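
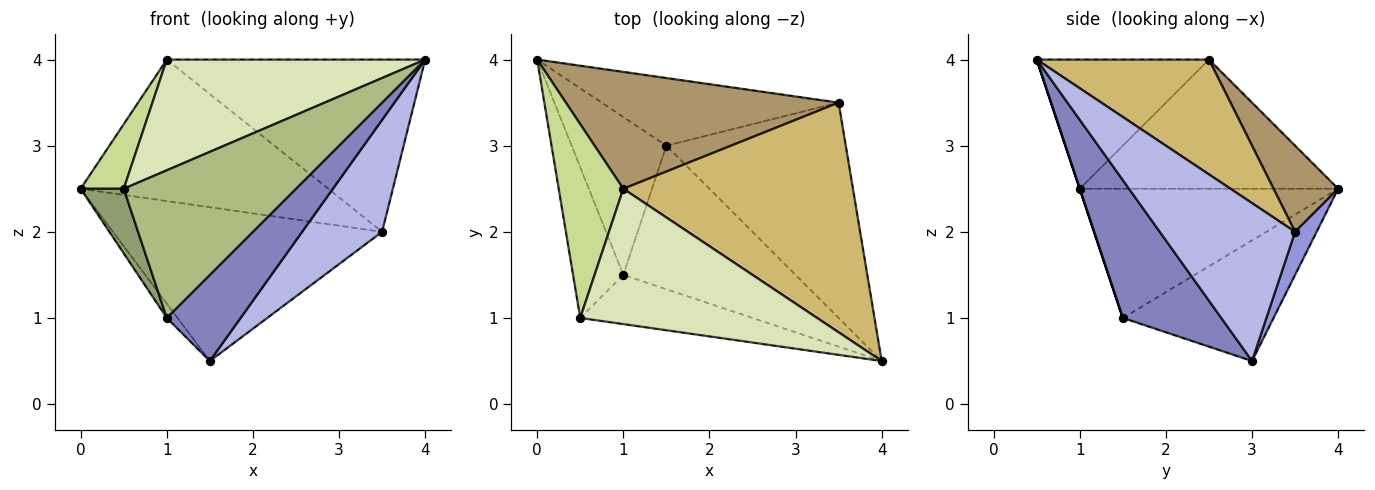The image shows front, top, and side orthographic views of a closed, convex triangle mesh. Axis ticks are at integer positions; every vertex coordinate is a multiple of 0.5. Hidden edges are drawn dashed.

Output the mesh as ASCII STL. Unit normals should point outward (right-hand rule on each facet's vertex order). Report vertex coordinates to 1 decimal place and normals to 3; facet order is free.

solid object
 facet normal -0.785 0.056 -0.617
  outer loop
   vertex 1.0 1.5 1.0
   vertex 0.0 4.0 2.5
   vertex 1.5 3.0 0.5
  endloop
 endfacet
 facet normal 0.566 -0.424 -0.707
  outer loop
   vertex 1.0 1.5 1.0
   vertex 1.5 3.0 0.5
   vertex 4.0 0.5 4.0
  endloop
 endfacet
 facet normal 0.073 0.913 -0.402
  outer loop
   vertex 3.5 3.5 2.0
   vertex 1.5 3.0 0.5
   vertex 0.0 4.0 2.5
  endloop
 endfacet
 facet normal 0.615 -0.364 -0.699
  outer loop
   vertex 3.5 3.5 2.0
   vertex 4.0 0.5 4.0
   vertex 1.5 3.0 0.5
  endloop
 endfacet
 facet normal -0.921 -0.153 -0.358
  outer loop
   vertex 0.5 1.0 2.5
   vertex 0.0 4.0 2.5
   vertex 1.0 1.5 1.0
  endloop
 endfacet
 facet normal 0.000 -0.949 -0.316
  outer loop
   vertex 0.5 1.0 2.5
   vertex 1.0 1.5 1.0
   vertex 4.0 0.5 4.0
  endloop
 endfacet
 facet normal -0.885 -0.147 0.442
  outer loop
   vertex 1.0 2.5 4.0
   vertex 0.0 4.0 2.5
   vertex 0.5 1.0 2.5
  endloop
 endfacet
 facet normal -0.389 -0.583 0.713
  outer loop
   vertex 1.0 2.5 4.0
   vertex 0.5 1.0 2.5
   vertex 4.0 0.5 4.0
  endloop
 endfacet
 facet normal 0.197 0.756 0.624
  outer loop
   vertex 1.0 2.5 4.0
   vertex 3.5 3.5 2.0
   vertex 0.0 4.0 2.5
  endloop
 endfacet
 facet normal 0.371 0.557 0.743
  outer loop
   vertex 1.0 2.5 4.0
   vertex 4.0 0.5 4.0
   vertex 3.5 3.5 2.0
  endloop
 endfacet
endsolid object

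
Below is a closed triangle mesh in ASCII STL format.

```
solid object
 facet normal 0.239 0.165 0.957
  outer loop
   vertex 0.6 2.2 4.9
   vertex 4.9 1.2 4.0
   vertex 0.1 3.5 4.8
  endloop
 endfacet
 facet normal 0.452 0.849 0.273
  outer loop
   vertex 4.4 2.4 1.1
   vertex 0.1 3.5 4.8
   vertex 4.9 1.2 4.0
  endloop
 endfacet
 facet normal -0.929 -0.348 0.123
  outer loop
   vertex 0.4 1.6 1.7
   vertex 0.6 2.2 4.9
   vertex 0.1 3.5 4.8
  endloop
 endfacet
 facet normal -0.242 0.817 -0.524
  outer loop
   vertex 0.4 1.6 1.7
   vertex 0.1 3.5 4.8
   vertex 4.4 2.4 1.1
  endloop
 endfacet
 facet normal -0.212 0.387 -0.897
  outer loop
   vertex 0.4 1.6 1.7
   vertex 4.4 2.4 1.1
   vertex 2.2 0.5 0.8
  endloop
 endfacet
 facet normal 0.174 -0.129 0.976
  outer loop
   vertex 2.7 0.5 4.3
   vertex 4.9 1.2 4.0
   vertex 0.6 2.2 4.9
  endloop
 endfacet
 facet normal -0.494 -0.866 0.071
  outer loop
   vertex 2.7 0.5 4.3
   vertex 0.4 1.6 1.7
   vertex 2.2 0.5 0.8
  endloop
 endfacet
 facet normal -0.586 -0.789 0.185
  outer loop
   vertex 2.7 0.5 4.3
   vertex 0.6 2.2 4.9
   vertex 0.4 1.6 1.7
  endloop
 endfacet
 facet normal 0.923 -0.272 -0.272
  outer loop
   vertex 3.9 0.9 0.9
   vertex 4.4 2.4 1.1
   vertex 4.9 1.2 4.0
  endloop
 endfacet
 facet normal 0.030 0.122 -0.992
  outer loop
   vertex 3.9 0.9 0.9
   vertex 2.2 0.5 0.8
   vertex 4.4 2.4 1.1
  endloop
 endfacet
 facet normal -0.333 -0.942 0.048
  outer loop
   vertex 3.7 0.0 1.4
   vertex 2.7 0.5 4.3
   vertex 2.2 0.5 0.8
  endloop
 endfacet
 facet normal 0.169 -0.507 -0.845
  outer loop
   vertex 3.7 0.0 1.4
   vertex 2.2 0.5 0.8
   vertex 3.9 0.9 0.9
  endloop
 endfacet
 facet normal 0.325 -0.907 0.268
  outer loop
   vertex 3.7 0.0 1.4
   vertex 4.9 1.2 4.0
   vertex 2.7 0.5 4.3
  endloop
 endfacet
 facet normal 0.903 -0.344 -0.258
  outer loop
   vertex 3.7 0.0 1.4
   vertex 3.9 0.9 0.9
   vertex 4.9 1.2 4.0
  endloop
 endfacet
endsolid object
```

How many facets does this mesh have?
14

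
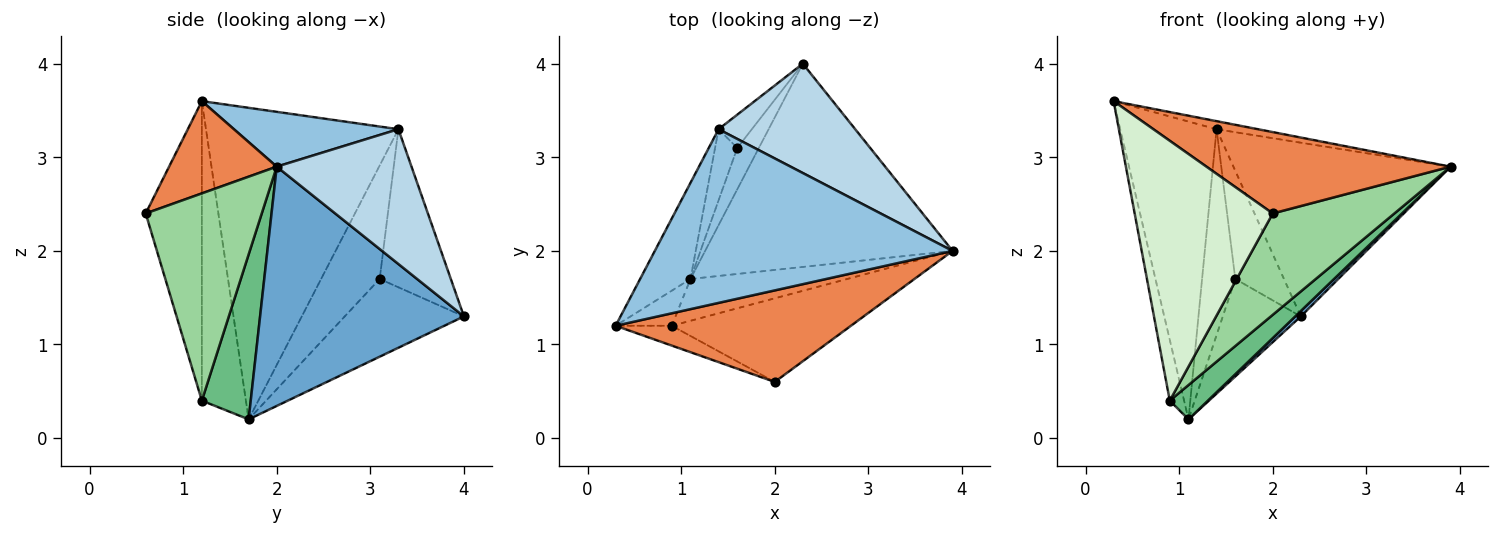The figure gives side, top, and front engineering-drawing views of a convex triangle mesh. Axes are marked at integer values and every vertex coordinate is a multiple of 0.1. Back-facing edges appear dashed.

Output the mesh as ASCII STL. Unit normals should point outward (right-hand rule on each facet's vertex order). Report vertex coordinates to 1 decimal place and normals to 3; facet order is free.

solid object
 facet normal 0.695 -0.019 -0.719
  outer loop
   vertex 1.1 1.7 0.2
   vertex 2.3 4.0 1.3
   vertex 3.9 2.0 2.9
  endloop
 endfacet
 facet normal 0.181 0.046 0.982
  outer loop
   vertex 1.4 3.3 3.3
   vertex 0.3 1.2 3.6
   vertex 3.9 2.0 2.9
  endloop
 endfacet
 facet normal 0.465 0.749 0.472
  outer loop
   vertex 1.4 3.3 3.3
   vertex 3.9 2.0 2.9
   vertex 2.3 4.0 1.3
  endloop
 endfacet
 facet normal -0.885 0.443 -0.143
  outer loop
   vertex 1.4 3.3 3.3
   vertex 1.1 1.7 0.2
   vertex 0.3 1.2 3.6
  endloop
 endfacet
 facet normal 0.281 -0.638 0.717
  outer loop
   vertex 2.0 0.6 2.4
   vertex 3.9 2.0 2.9
   vertex 0.3 1.2 3.6
  endloop
 endfacet
 facet normal -0.815 0.533 -0.226
  outer loop
   vertex 1.6 3.1 1.7
   vertex 2.3 4.0 1.3
   vertex 1.1 1.7 0.2
  endloop
 endfacet
 facet normal -0.813 0.556 -0.171
  outer loop
   vertex 1.6 3.1 1.7
   vertex 1.4 3.3 3.3
   vertex 2.3 4.0 1.3
  endloop
 endfacet
 facet normal -0.858 0.486 -0.168
  outer loop
   vertex 1.6 3.1 1.7
   vertex 1.1 1.7 0.2
   vertex 1.4 3.3 3.3
  endloop
 endfacet
 facet normal 0.631 -0.492 -0.600
  outer loop
   vertex 0.9 1.2 0.4
   vertex 1.1 1.7 0.2
   vertex 3.9 2.0 2.9
  endloop
 endfacet
 facet normal 0.593 -0.621 -0.512
  outer loop
   vertex 0.9 1.2 0.4
   vertex 3.9 2.0 2.9
   vertex 2.0 0.6 2.4
  endloop
 endfacet
 facet normal -0.936 0.304 -0.176
  outer loop
   vertex 0.9 1.2 0.4
   vertex 0.3 1.2 3.6
   vertex 1.1 1.7 0.2
  endloop
 endfacet
 facet normal -0.376 -0.924 -0.070
  outer loop
   vertex 0.9 1.2 0.4
   vertex 2.0 0.6 2.4
   vertex 0.3 1.2 3.6
  endloop
 endfacet
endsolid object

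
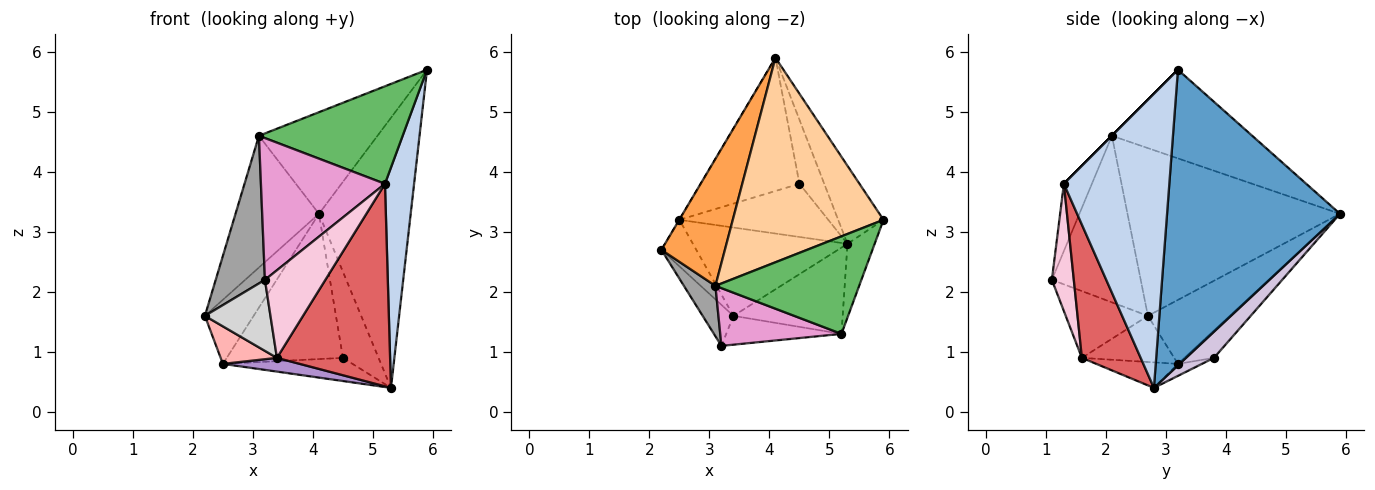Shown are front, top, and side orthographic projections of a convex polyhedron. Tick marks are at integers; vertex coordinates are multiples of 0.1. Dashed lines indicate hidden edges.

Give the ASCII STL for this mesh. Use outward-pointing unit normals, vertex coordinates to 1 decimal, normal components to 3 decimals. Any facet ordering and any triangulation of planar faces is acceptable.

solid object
 facet normal 0.875 0.464 -0.134
  outer loop
   vertex 5.3 2.8 0.4
   vertex 4.1 5.9 3.3
   vertex 5.9 3.2 5.7
  endloop
 endfacet
 facet normal 0.960 -0.265 -0.089
  outer loop
   vertex 5.2 1.3 3.8
   vertex 5.3 2.8 0.4
   vertex 5.9 3.2 5.7
  endloop
 endfacet
 facet normal -0.878 0.345 0.332
  outer loop
   vertex 3.1 2.1 4.6
   vertex 4.1 5.9 3.3
   vertex 2.2 2.7 1.6
  endloop
 endfacet
 facet normal -0.466 0.394 0.792
  outer loop
   vertex 3.1 2.1 4.6
   vertex 5.9 3.2 5.7
   vertex 4.1 5.9 3.3
  endloop
 endfacet
 facet normal 0.000 -0.707 0.707
  outer loop
   vertex 3.1 2.1 4.6
   vertex 5.2 1.3 3.8
   vertex 5.9 3.2 5.7
  endloop
 endfacet
 facet normal -0.859 0.512 -0.003
  outer loop
   vertex 2.5 3.2 0.8
   vertex 2.2 2.7 1.6
   vertex 4.1 5.9 3.3
  endloop
 endfacet
 facet normal 0.431 -0.830 -0.354
  outer loop
   vertex 3.4 1.6 0.9
   vertex 5.3 2.8 0.4
   vertex 5.2 1.3 3.8
  endloop
 endfacet
 facet normal -0.717 -0.437 -0.542
  outer loop
   vertex 3.4 1.6 0.9
   vertex 2.2 2.7 1.6
   vertex 2.5 3.2 0.8
  endloop
 endfacet
 facet normal -0.161 -0.151 -0.975
  outer loop
   vertex 3.4 1.6 0.9
   vertex 2.5 3.2 0.8
   vertex 5.3 2.8 0.4
  endloop
 endfacet
 facet normal 0.533 0.679 -0.505
  outer loop
   vertex 4.5 3.8 0.9
   vertex 4.1 5.9 3.3
   vertex 5.3 2.8 0.4
  endloop
 endfacet
 facet normal -0.184 0.724 -0.664
  outer loop
   vertex 4.5 3.8 0.9
   vertex 2.5 3.2 0.8
   vertex 4.1 5.9 3.3
  endloop
 endfacet
 facet normal -0.074 0.398 -0.914
  outer loop
   vertex 4.5 3.8 0.9
   vertex 5.3 2.8 0.4
   vertex 2.5 3.2 0.8
  endloop
 endfacet
 facet normal -0.205 -0.907 0.369
  outer loop
   vertex 3.2 1.1 2.2
   vertex 5.2 1.3 3.8
   vertex 3.1 2.1 4.6
  endloop
 endfacet
 facet normal 0.326 -0.898 -0.295
  outer loop
   vertex 3.2 1.1 2.2
   vertex 3.4 1.6 0.9
   vertex 5.2 1.3 3.8
  endloop
 endfacet
 facet normal -0.863 -0.478 0.163
  outer loop
   vertex 3.2 1.1 2.2
   vertex 3.1 2.1 4.6
   vertex 2.2 2.7 1.6
  endloop
 endfacet
 facet normal -0.735 -0.587 -0.339
  outer loop
   vertex 3.2 1.1 2.2
   vertex 2.2 2.7 1.6
   vertex 3.4 1.6 0.9
  endloop
 endfacet
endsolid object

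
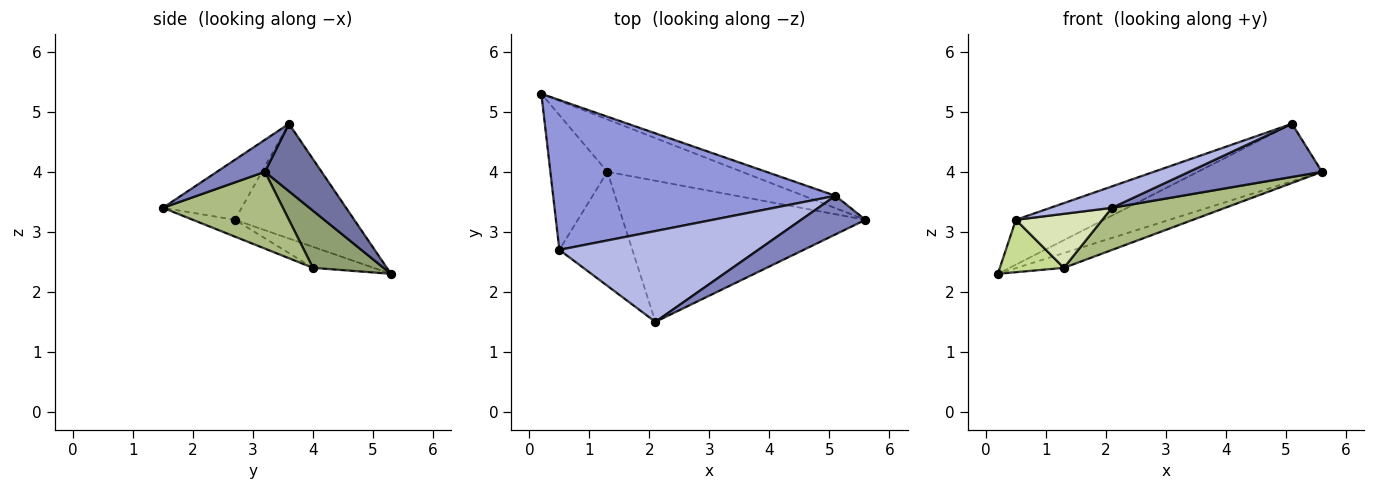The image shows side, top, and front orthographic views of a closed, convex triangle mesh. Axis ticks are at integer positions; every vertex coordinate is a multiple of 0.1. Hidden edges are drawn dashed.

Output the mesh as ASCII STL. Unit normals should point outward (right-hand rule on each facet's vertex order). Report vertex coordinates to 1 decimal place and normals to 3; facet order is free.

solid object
 facet normal 0.408 0.893 -0.192
  outer loop
   vertex 5.1 3.6 4.8
   vertex 5.6 3.2 4.0
   vertex 0.2 5.3 2.3
  endloop
 endfacet
 facet normal 0.281 -0.777 0.564
  outer loop
   vertex 5.1 3.6 4.8
   vertex 2.1 1.5 3.4
   vertex 5.6 3.2 4.0
  endloop
 endfacet
 facet normal -0.363 0.267 0.893
  outer loop
   vertex 0.5 2.7 3.2
   vertex 5.1 3.6 4.8
   vertex 0.2 5.3 2.3
  endloop
 endfacet
 facet normal -0.282 -0.220 0.934
  outer loop
   vertex 0.5 2.7 3.2
   vertex 2.1 1.5 3.4
   vertex 5.1 3.6 4.8
  endloop
 endfacet
 facet normal 0.378 0.252 -0.891
  outer loop
   vertex 1.3 4.0 2.4
   vertex 0.2 5.3 2.3
   vertex 5.6 3.2 4.0
  endloop
 endfacet
 facet normal 0.290 -0.274 -0.917
  outer loop
   vertex 1.3 4.0 2.4
   vertex 5.6 3.2 4.0
   vertex 2.1 1.5 3.4
  endloop
 endfacet
 facet normal -0.325 -0.343 -0.882
  outer loop
   vertex 1.3 4.0 2.4
   vertex 0.5 2.7 3.2
   vertex 0.2 5.3 2.3
  endloop
 endfacet
 facet normal -0.204 -0.419 -0.885
  outer loop
   vertex 1.3 4.0 2.4
   vertex 2.1 1.5 3.4
   vertex 0.5 2.7 3.2
  endloop
 endfacet
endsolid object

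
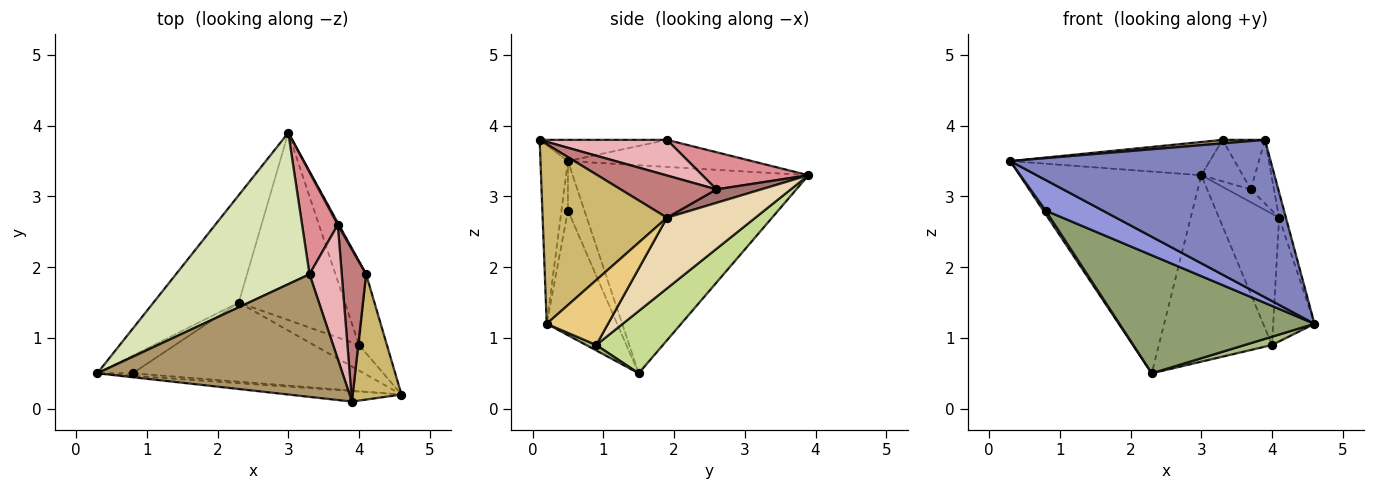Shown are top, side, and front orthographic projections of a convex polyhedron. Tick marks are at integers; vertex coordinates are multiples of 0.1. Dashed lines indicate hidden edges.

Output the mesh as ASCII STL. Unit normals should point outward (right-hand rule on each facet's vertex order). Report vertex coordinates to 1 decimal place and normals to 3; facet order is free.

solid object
 facet normal -0.754 0.580 -0.309
  outer loop
   vertex 2.3 1.5 0.5
   vertex 0.3 0.5 3.5
   vertex 3.0 3.9 3.3
  endloop
 endfacet
 facet normal -0.105 -0.992 -0.066
  outer loop
   vertex 3.9 0.1 3.8
   vertex 0.3 0.5 3.5
   vertex 4.6 0.2 1.2
  endloop
 endfacet
 facet normal -0.112 -0.991 -0.080
  outer loop
   vertex 0.8 0.5 2.8
   vertex 4.6 0.2 1.2
   vertex 0.3 0.5 3.5
  endloop
 endfacet
 facet normal -0.808 -0.115 -0.577
  outer loop
   vertex 0.8 0.5 2.8
   vertex 0.3 0.5 3.5
   vertex 2.3 1.5 0.5
  endloop
 endfacet
 facet normal -0.287 -0.796 -0.533
  outer loop
   vertex 0.8 0.5 2.8
   vertex 2.3 1.5 0.5
   vertex 4.6 0.2 1.2
  endloop
 endfacet
 facet normal 0.114 -0.307 -0.945
  outer loop
   vertex 4.0 0.9 0.9
   vertex 4.6 0.2 1.2
   vertex 2.3 1.5 0.5
  endloop
 endfacet
 facet normal 0.384 0.651 -0.654
  outer loop
   vertex 4.0 0.9 0.9
   vertex 2.3 1.5 0.5
   vertex 3.0 3.9 3.3
  endloop
 endfacet
 facet normal -0.194 0.210 0.958
  outer loop
   vertex 3.3 1.9 3.8
   vertex 3.0 3.9 3.3
   vertex 0.3 0.5 3.5
  endloop
 endfacet
 facet normal -0.086 -0.029 0.996
  outer loop
   vertex 3.3 1.9 3.8
   vertex 0.3 0.5 3.5
   vertex 3.9 0.1 3.8
  endloop
 endfacet
 facet normal 0.964 0.053 0.262
  outer loop
   vertex 4.1 1.9 2.7
   vertex 3.9 0.1 3.8
   vertex 4.6 0.2 1.2
  endloop
 endfacet
 facet normal 0.781 0.526 -0.336
  outer loop
   vertex 4.1 1.9 2.7
   vertex 4.6 0.2 1.2
   vertex 4.0 0.9 0.9
  endloop
 endfacet
 facet normal 0.778 0.529 -0.337
  outer loop
   vertex 4.1 1.9 2.7
   vertex 4.0 0.9 0.9
   vertex 3.0 3.9 3.3
  endloop
 endfacet
 facet normal 0.883 0.465 0.070
  outer loop
   vertex 3.7 2.6 3.1
   vertex 4.1 1.9 2.7
   vertex 3.0 3.9 3.3
  endloop
 endfacet
 facet normal 0.848 0.205 0.489
  outer loop
   vertex 3.7 2.6 3.1
   vertex 3.9 0.1 3.8
   vertex 4.1 1.9 2.7
  endloop
 endfacet
 facet normal 0.694 0.271 0.667
  outer loop
   vertex 3.7 2.6 3.1
   vertex 3.0 3.9 3.3
   vertex 3.3 1.9 3.8
  endloop
 endfacet
 facet normal 0.720 0.240 0.651
  outer loop
   vertex 3.7 2.6 3.1
   vertex 3.3 1.9 3.8
   vertex 3.9 0.1 3.8
  endloop
 endfacet
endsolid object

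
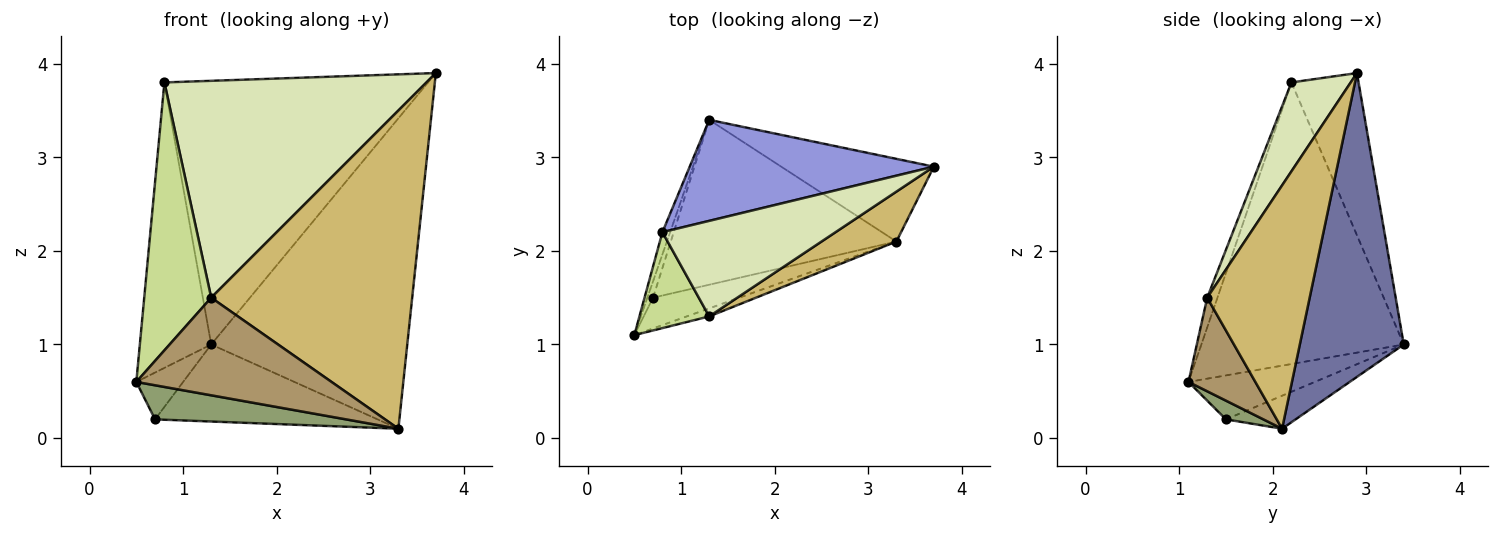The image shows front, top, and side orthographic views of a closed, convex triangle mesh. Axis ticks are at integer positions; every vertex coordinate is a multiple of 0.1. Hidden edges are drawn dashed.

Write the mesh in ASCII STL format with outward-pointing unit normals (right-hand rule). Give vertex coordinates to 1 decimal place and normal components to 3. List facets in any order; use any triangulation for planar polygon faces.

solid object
 facet normal 0.456 0.860 -0.229
  outer loop
   vertex 3.3 2.1 0.1
   vertex 1.3 3.4 1.0
   vertex 3.7 2.9 3.9
  endloop
 endfacet
 facet normal -0.943 0.332 -0.026
  outer loop
   vertex 0.8 2.2 3.8
   vertex 1.3 3.4 1.0
   vertex 0.5 1.1 0.6
  endloop
 endfacet
 facet normal -0.231 0.908 0.348
  outer loop
   vertex 0.8 2.2 3.8
   vertex 3.7 2.9 3.9
   vertex 1.3 3.4 1.0
  endloop
 endfacet
 facet normal -0.931 0.345 -0.121
  outer loop
   vertex 0.7 1.5 0.2
   vertex 0.5 1.1 0.6
   vertex 1.3 3.4 1.0
  endloop
 endfacet
 facet normal 0.144 -0.735 -0.663
  outer loop
   vertex 0.7 1.5 0.2
   vertex 3.3 2.1 0.1
   vertex 0.5 1.1 0.6
  endloop
 endfacet
 facet normal -0.131 0.420 -0.898
  outer loop
   vertex 0.7 1.5 0.2
   vertex 1.3 3.4 1.0
   vertex 3.3 2.1 0.1
  endloop
 endfacet
 facet normal -0.142 -0.932 0.334
  outer loop
   vertex 1.3 1.3 1.5
   vertex 0.8 2.2 3.8
   vertex 0.5 1.1 0.6
  endloop
 endfacet
 facet normal 0.203 -0.896 0.395
  outer loop
   vertex 1.3 1.3 1.5
   vertex 3.7 2.9 3.9
   vertex 0.8 2.2 3.8
  endloop
 endfacet
 facet normal 0.323 -0.943 -0.078
  outer loop
   vertex 1.3 1.3 1.5
   vertex 0.5 1.1 0.6
   vertex 3.3 2.1 0.1
  endloop
 endfacet
 facet normal 0.450 -0.882 0.138
  outer loop
   vertex 1.3 1.3 1.5
   vertex 3.3 2.1 0.1
   vertex 3.7 2.9 3.9
  endloop
 endfacet
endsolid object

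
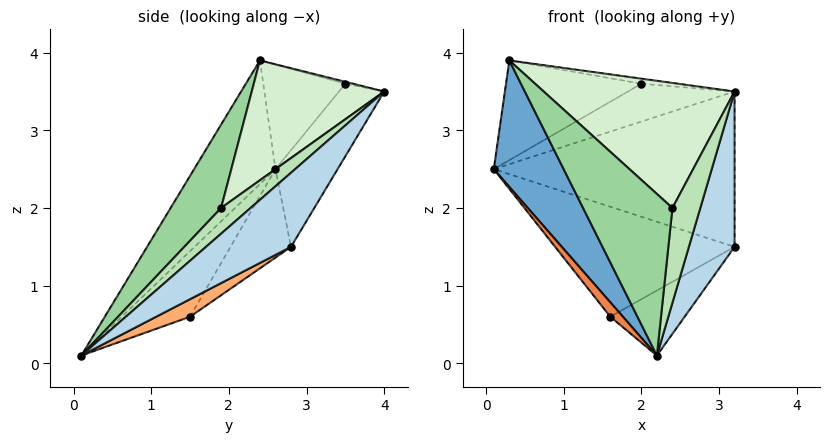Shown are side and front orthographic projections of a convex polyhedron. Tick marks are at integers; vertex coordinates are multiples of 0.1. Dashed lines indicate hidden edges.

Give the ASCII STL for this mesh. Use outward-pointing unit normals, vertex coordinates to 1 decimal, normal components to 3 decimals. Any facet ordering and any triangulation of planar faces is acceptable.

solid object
 facet normal -0.758 -0.652 0.015
  outer loop
   vertex 0.3 2.4 3.9
   vertex 0.1 2.6 2.5
   vertex 2.2 0.1 0.1
  endloop
 endfacet
 facet normal -0.216 0.837 -0.502
  outer loop
   vertex 3.2 4.0 3.5
   vertex 3.2 2.8 1.5
   vertex 0.1 2.6 2.5
  endloop
 endfacet
 facet normal 0.847 -0.456 0.273
  outer loop
   vertex 3.2 4.0 3.5
   vertex 2.2 0.1 0.1
   vertex 3.2 2.8 1.5
  endloop
 endfacet
 facet normal -0.249 0.740 -0.625
  outer loop
   vertex 1.6 1.5 0.6
   vertex 0.1 2.6 2.5
   vertex 3.2 2.8 1.5
  endloop
 endfacet
 facet normal -0.817 -0.151 -0.557
  outer loop
   vertex 1.6 1.5 0.6
   vertex 2.2 0.1 0.1
   vertex 0.1 2.6 2.5
  endloop
 endfacet
 facet normal 0.182 0.399 -0.899
  outer loop
   vertex 1.6 1.5 0.6
   vertex 3.2 2.8 1.5
   vertex 2.2 0.1 0.1
  endloop
 endfacet
 facet normal -0.509 0.839 0.193
  outer loop
   vertex 2.0 3.5 3.6
   vertex 0.1 2.6 2.5
   vertex 0.3 2.4 3.9
  endloop
 endfacet
 facet normal -0.389 0.918 -0.079
  outer loop
   vertex 2.0 3.5 3.6
   vertex 3.2 4.0 3.5
   vertex 0.1 2.6 2.5
  endloop
 endfacet
 facet normal -0.079 0.374 0.924
  outer loop
   vertex 2.0 3.5 3.6
   vertex 0.3 2.4 3.9
   vertex 3.2 4.0 3.5
  endloop
 endfacet
 facet normal 0.389 -0.689 0.612
  outer loop
   vertex 2.4 1.9 2.0
   vertex 0.3 2.4 3.9
   vertex 2.2 0.1 0.1
  endloop
 endfacet
 facet normal 0.630 -0.596 0.498
  outer loop
   vertex 2.4 1.9 2.0
   vertex 2.2 0.1 0.1
   vertex 3.2 4.0 3.5
  endloop
 endfacet
 facet normal 0.435 -0.627 0.646
  outer loop
   vertex 2.4 1.9 2.0
   vertex 3.2 4.0 3.5
   vertex 0.3 2.4 3.9
  endloop
 endfacet
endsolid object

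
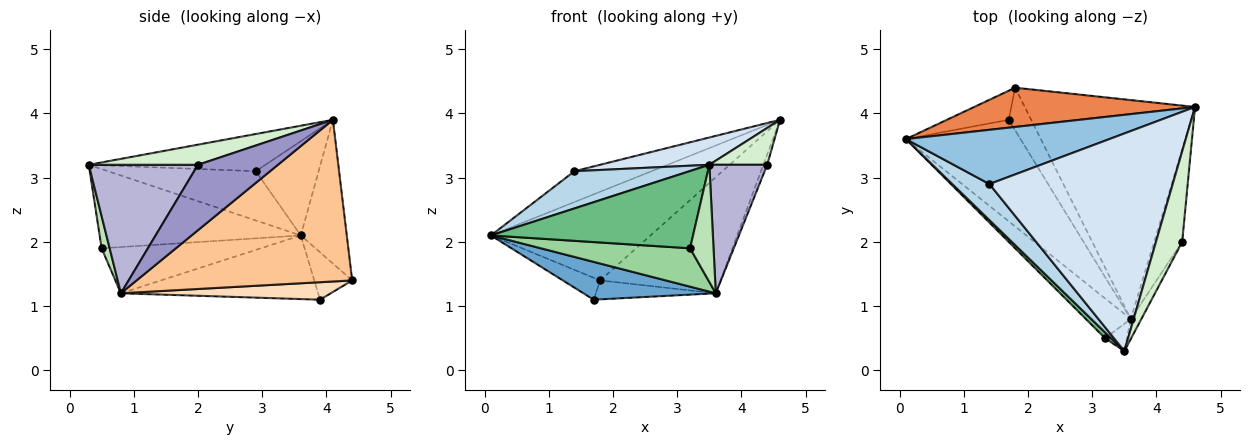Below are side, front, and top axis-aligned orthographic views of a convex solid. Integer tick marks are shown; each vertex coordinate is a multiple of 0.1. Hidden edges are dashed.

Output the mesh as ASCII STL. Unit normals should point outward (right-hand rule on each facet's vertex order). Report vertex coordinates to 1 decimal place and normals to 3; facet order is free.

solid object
 facet normal -0.462 -0.310 -0.831
  outer loop
   vertex 3.6 0.8 1.2
   vertex 0.1 3.6 2.1
   vertex 1.7 3.9 1.1
  endloop
 endfacet
 facet normal -0.374 0.458 0.806
  outer loop
   vertex 1.4 2.9 3.1
   vertex 4.6 4.1 3.9
   vertex 0.1 3.6 2.1
  endloop
 endfacet
 facet normal -0.678 -0.528 0.512
  outer loop
   vertex 1.4 2.9 3.1
   vertex 0.1 3.6 2.1
   vertex 3.5 0.3 3.2
  endloop
 endfacet
 facet normal -0.197 -0.122 0.973
  outer loop
   vertex 1.4 2.9 3.1
   vertex 3.5 0.3 3.2
   vertex 4.6 4.1 3.9
  endloop
 endfacet
 facet normal -0.255 0.884 0.392
  outer loop
   vertex 1.8 4.4 1.4
   vertex 0.1 3.6 2.1
   vertex 4.6 4.1 3.9
  endloop
 endfacet
 facet normal -0.522 0.513 -0.681
  outer loop
   vertex 1.8 4.4 1.4
   vertex 1.7 3.9 1.1
   vertex 0.1 3.6 2.1
  endloop
 endfacet
 facet normal 0.643 0.359 -0.677
  outer loop
   vertex 1.8 4.4 1.4
   vertex 4.6 4.1 3.9
   vertex 3.6 0.8 1.2
  endloop
 endfacet
 facet normal 0.579 0.331 -0.745
  outer loop
   vertex 1.8 4.4 1.4
   vertex 3.6 0.8 1.2
   vertex 1.7 3.9 1.1
  endloop
 endfacet
 facet normal -0.704 -0.708 0.054
  outer loop
   vertex 3.2 0.5 1.9
   vertex 3.5 0.3 3.2
   vertex 0.1 3.6 2.1
  endloop
 endfacet
 facet normal -0.595 -0.558 -0.579
  outer loop
   vertex 3.2 0.5 1.9
   vertex 0.1 3.6 2.1
   vertex 3.6 0.8 1.2
  endloop
 endfacet
 facet normal 0.316 -0.924 -0.215
  outer loop
   vertex 3.2 0.5 1.9
   vertex 3.6 0.8 1.2
   vertex 3.5 0.3 3.2
  endloop
 endfacet
 facet normal 0.580 -0.307 0.755
  outer loop
   vertex 4.4 2.0 3.2
   vertex 4.6 4.1 3.9
   vertex 3.5 0.3 3.2
  endloop
 endfacet
 facet normal 0.918 0.044 -0.394
  outer loop
   vertex 4.4 2.0 3.2
   vertex 3.6 0.8 1.2
   vertex 4.6 4.1 3.9
  endloop
 endfacet
 facet normal 0.881 -0.467 -0.073
  outer loop
   vertex 4.4 2.0 3.2
   vertex 3.5 0.3 3.2
   vertex 3.6 0.8 1.2
  endloop
 endfacet
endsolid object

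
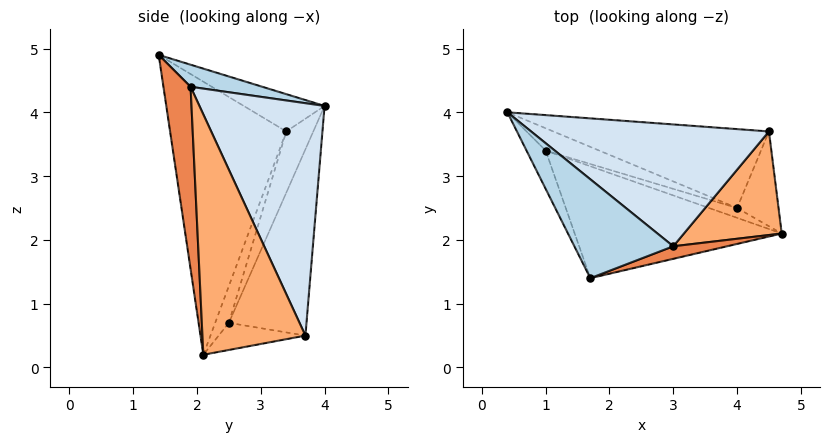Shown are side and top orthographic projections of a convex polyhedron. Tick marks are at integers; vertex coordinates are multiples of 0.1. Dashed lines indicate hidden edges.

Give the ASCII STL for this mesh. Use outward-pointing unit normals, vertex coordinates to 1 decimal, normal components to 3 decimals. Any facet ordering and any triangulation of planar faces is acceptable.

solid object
 facet normal -0.768 -0.505 -0.394
  outer loop
   vertex 1.0 3.4 3.7
   vertex 1.7 1.4 4.9
   vertex 0.4 4.0 4.1
  endloop
 endfacet
 facet normal -0.671 -0.540 -0.509
  outer loop
   vertex 1.0 3.4 3.7
   vertex 4.7 2.1 0.2
   vertex 1.7 1.4 4.9
  endloop
 endfacet
 facet normal 0.202 0.379 0.903
  outer loop
   vertex 3.0 1.9 4.4
   vertex 0.4 4.0 4.1
   vertex 1.7 1.4 4.9
  endloop
 endfacet
 facet normal 0.502 0.695 0.514
  outer loop
   vertex 3.0 1.9 4.4
   vertex 4.5 3.7 0.5
   vertex 0.4 4.0 4.1
  endloop
 endfacet
 facet normal 0.395 -0.911 0.117
  outer loop
   vertex 3.0 1.9 4.4
   vertex 1.7 1.4 4.9
   vertex 4.7 2.1 0.2
  endloop
 endfacet
 facet normal 0.925 0.045 0.377
  outer loop
   vertex 3.0 1.9 4.4
   vertex 4.7 2.1 0.2
   vertex 4.5 3.7 0.5
  endloop
 endfacet
 facet normal -0.718 -0.299 -0.628
  outer loop
   vertex 4.0 2.5 0.7
   vertex 1.0 3.4 3.7
   vertex 0.4 4.0 4.1
  endloop
 endfacet
 facet normal -0.672 -0.537 -0.510
  outer loop
   vertex 4.0 2.5 0.7
   vertex 4.7 2.1 0.2
   vertex 1.0 3.4 3.7
  endloop
 endfacet
 facet normal -0.647 0.145 -0.749
  outer loop
   vertex 4.0 2.5 0.7
   vertex 0.4 4.0 4.1
   vertex 4.5 3.7 0.5
  endloop
 endfacet
 facet normal -0.545 0.088 -0.834
  outer loop
   vertex 4.0 2.5 0.7
   vertex 4.5 3.7 0.5
   vertex 4.7 2.1 0.2
  endloop
 endfacet
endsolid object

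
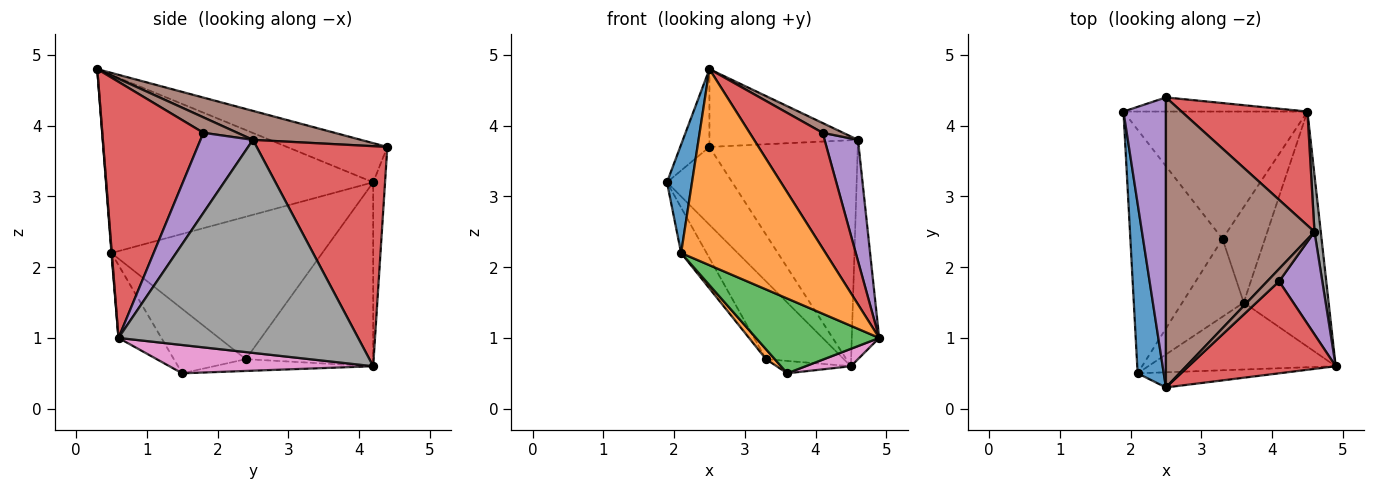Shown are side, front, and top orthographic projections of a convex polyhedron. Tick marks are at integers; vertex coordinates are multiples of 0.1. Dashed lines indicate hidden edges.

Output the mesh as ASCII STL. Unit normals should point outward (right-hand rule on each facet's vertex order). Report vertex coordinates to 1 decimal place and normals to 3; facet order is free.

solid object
 facet normal -0.985 -0.092 0.144
  outer loop
   vertex 2.1 0.5 2.2
   vertex 2.5 0.3 4.8
   vertex 1.9 4.2 3.2
  endloop
 endfacet
 facet normal 0.003 -0.997 -0.077
  outer loop
   vertex 2.1 0.5 2.2
   vertex 4.9 0.6 1.0
   vertex 2.5 0.3 4.8
  endloop
 endfacet
 facet normal -0.251 -0.721 -0.646
  outer loop
   vertex 2.1 0.5 2.2
   vertex 3.6 1.5 0.5
   vertex 4.9 0.6 1.0
  endloop
 endfacet
 facet normal 0.735 -0.531 0.422
  outer loop
   vertex 4.1 1.8 3.9
   vertex 2.5 0.3 4.8
   vertex 4.9 0.6 1.0
  endloop
 endfacet
 facet normal 0.768 -0.489 0.414
  outer loop
   vertex 4.1 1.8 3.9
   vertex 4.9 0.6 1.0
   vertex 4.6 2.5 3.8
  endloop
 endfacet
 facet normal 0.714 -0.432 0.551
  outer loop
   vertex 4.1 1.8 3.9
   vertex 4.6 2.5 3.8
   vertex 2.5 0.3 4.8
  endloop
 endfacet
 facet normal 0.315 -0.070 -0.946
  outer loop
   vertex 4.5 4.2 0.6
   vertex 4.9 0.6 1.0
   vertex 3.6 1.5 0.5
  endloop
 endfacet
 facet normal 0.993 0.114 0.029
  outer loop
   vertex 4.5 4.2 0.6
   vertex 4.6 2.5 3.8
   vertex 4.9 0.6 1.0
  endloop
 endfacet
 facet normal -0.649 0.397 -0.649
  outer loop
   vertex 3.3 2.4 0.7
   vertex 1.9 4.2 3.2
   vertex 4.5 4.2 0.6
  endloop
 endfacet
 facet normal -0.266 0.124 -0.956
  outer loop
   vertex 3.3 2.4 0.7
   vertex 4.5 4.2 0.6
   vertex 3.6 1.5 0.5
  endloop
 endfacet
 facet normal -0.835 0.101 -0.540
  outer loop
   vertex 3.3 2.4 0.7
   vertex 2.1 0.5 2.2
   vertex 1.9 4.2 3.2
  endloop
 endfacet
 facet normal -0.721 -0.088 -0.688
  outer loop
   vertex 3.3 2.4 0.7
   vertex 3.6 1.5 0.5
   vertex 2.1 0.5 2.2
  endloop
 endfacet
 facet normal -0.176 0.968 -0.176
  outer loop
   vertex 2.5 4.4 3.7
   vertex 4.5 4.2 0.6
   vertex 1.9 4.2 3.2
  endloop
 endfacet
 facet normal 0.618 0.702 0.354
  outer loop
   vertex 2.5 4.4 3.7
   vertex 4.6 2.5 3.8
   vertex 4.5 4.2 0.6
  endloop
 endfacet
 facet normal -0.665 0.193 0.721
  outer loop
   vertex 2.5 4.4 3.7
   vertex 1.9 4.2 3.2
   vertex 2.5 0.3 4.8
  endloop
 endfacet
 facet normal 0.185 0.255 0.949
  outer loop
   vertex 2.5 4.4 3.7
   vertex 2.5 0.3 4.8
   vertex 4.6 2.5 3.8
  endloop
 endfacet
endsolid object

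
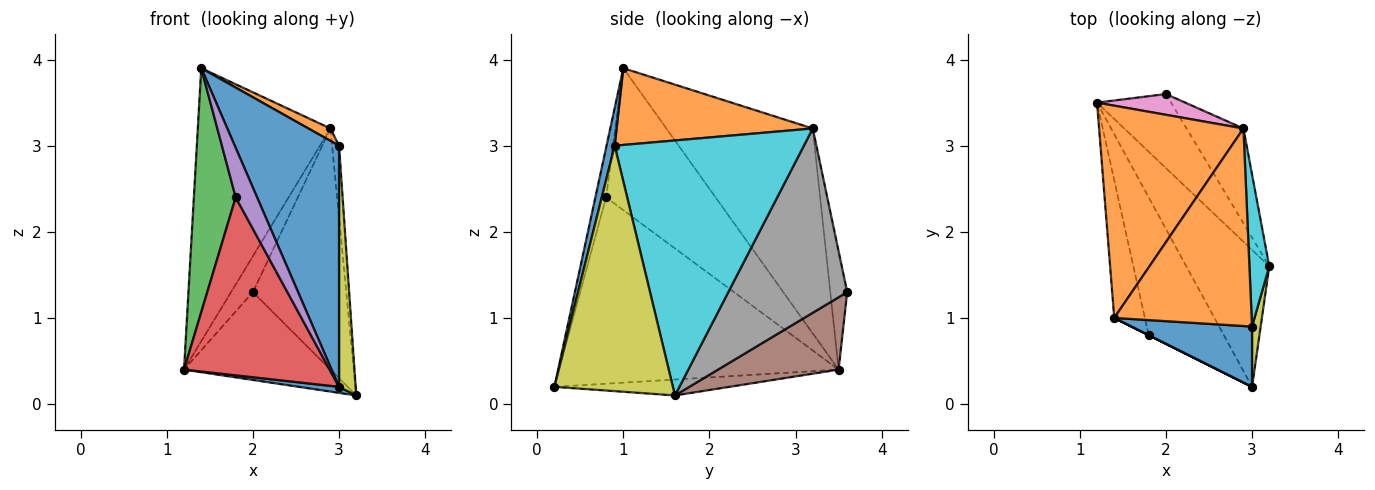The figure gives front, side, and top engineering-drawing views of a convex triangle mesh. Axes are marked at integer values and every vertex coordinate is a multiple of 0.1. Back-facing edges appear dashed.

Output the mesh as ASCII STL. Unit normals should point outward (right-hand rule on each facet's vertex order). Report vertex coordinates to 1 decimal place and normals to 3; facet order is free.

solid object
 facet normal -0.188 -0.043 -0.981
  outer loop
   vertex 3.0 0.2 0.2
   vertex 1.2 3.5 0.4
   vertex 3.2 1.6 0.1
  endloop
 endfacet
 facet normal -0.657 0.595 0.463
  outer loop
   vertex 2.9 3.2 3.2
   vertex 1.2 3.5 0.4
   vertex 1.4 1.0 3.9
  endloop
 endfacet
 facet normal -0.916 -0.350 -0.198
  outer loop
   vertex 1.8 0.8 2.4
   vertex 1.4 1.0 3.9
   vertex 1.2 3.5 0.4
  endloop
 endfacet
 facet normal -0.835 -0.435 -0.337
  outer loop
   vertex 1.8 0.8 2.4
   vertex 1.2 3.5 0.4
   vertex 3.0 0.2 0.2
  endloop
 endfacet
 facet normal -0.447 -0.894 0.000
  outer loop
   vertex 1.8 0.8 2.4
   vertex 3.0 0.2 0.2
   vertex 1.4 1.0 3.9
  endloop
 endfacet
 facet normal 0.533 0.647 -0.545
  outer loop
   vertex 2.0 3.6 1.3
   vertex 3.2 1.6 0.1
   vertex 1.2 3.5 0.4
  endloop
 endfacet
 facet normal -0.557 0.719 0.415
  outer loop
   vertex 2.0 3.6 1.3
   vertex 1.2 3.5 0.4
   vertex 2.9 3.2 3.2
  endloop
 endfacet
 facet normal 0.764 0.600 -0.236
  outer loop
   vertex 2.0 3.6 1.3
   vertex 2.9 3.2 3.2
   vertex 3.2 1.6 0.1
  endloop
 endfacet
 facet normal 0.990 -0.139 0.035
  outer loop
   vertex 3.0 0.9 3.0
   vertex 3.0 0.2 0.2
   vertex 3.2 1.6 0.1
  endloop
 endfacet
 facet normal 0.996 0.037 0.078
  outer loop
   vertex 3.0 0.9 3.0
   vertex 3.2 1.6 0.1
   vertex 2.9 3.2 3.2
  endloop
 endfacet
 facet normal 0.076 -0.967 0.242
  outer loop
   vertex 3.0 0.9 3.0
   vertex 1.4 1.0 3.9
   vertex 3.0 0.2 0.2
  endloop
 endfacet
 facet normal 0.487 -0.055 0.872
  outer loop
   vertex 3.0 0.9 3.0
   vertex 2.9 3.2 3.2
   vertex 1.4 1.0 3.9
  endloop
 endfacet
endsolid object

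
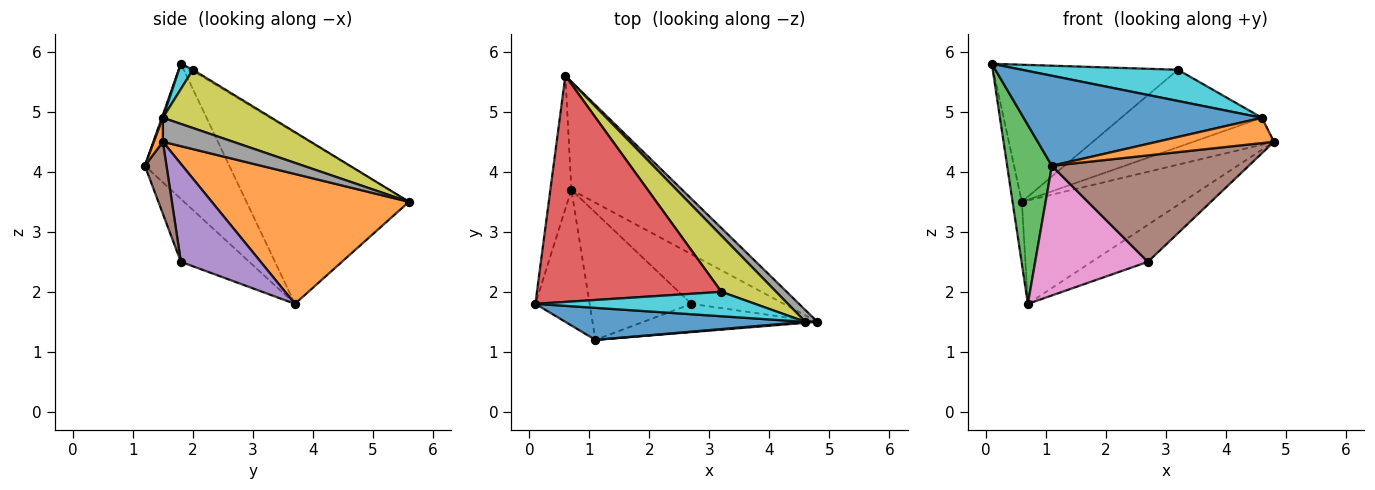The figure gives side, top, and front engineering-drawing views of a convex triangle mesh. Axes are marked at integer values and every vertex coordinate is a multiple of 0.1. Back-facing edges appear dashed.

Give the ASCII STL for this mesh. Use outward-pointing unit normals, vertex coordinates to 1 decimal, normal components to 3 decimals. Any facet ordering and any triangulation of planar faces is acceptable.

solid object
 facet normal -0.991 0.057 -0.122
  outer loop
   vertex 0.7 3.7 1.8
   vertex 0.1 1.8 5.8
   vertex 0.6 5.6 3.5
  endloop
 endfacet
 facet normal 0.646 0.527 -0.552
  outer loop
   vertex 0.7 3.7 1.8
   vertex 0.6 5.6 3.5
   vertex 4.8 1.5 4.5
  endloop
 endfacet
 facet normal -0.833 -0.441 -0.334
  outer loop
   vertex 1.1 1.2 4.1
   vertex 0.1 1.8 5.8
   vertex 0.7 3.7 1.8
  endloop
 endfacet
 facet normal -0.006 0.518 0.855
  outer loop
   vertex 3.2 2.0 5.7
   vertex 0.6 5.6 3.5
   vertex 0.1 1.8 5.8
  endloop
 endfacet
 facet normal 0.647 0.456 -0.611
  outer loop
   vertex 2.7 1.8 2.5
   vertex 0.7 3.7 1.8
   vertex 4.8 1.5 4.5
  endloop
 endfacet
 facet normal 0.105 -0.961 -0.255
  outer loop
   vertex 2.7 1.8 2.5
   vertex 4.8 1.5 4.5
   vertex 1.1 1.2 4.1
  endloop
 endfacet
 facet normal -0.397 -0.655 -0.643
  outer loop
   vertex 2.7 1.8 2.5
   vertex 1.1 1.2 4.1
   vertex 0.7 3.7 1.8
  endloop
 endfacet
 facet normal 0.625 0.716 0.312
  outer loop
   vertex 4.6 1.5 4.9
   vertex 4.8 1.5 4.5
   vertex 0.6 5.6 3.5
  endloop
 endfacet
 facet normal 0.530 0.687 0.498
  outer loop
   vertex 4.6 1.5 4.9
   vertex 0.6 5.6 3.5
   vertex 3.2 2.0 5.7
  endloop
 endfacet
 facet normal 0.071 -0.786 0.615
  outer loop
   vertex 4.6 1.5 4.9
   vertex 3.2 2.0 5.7
   vertex 0.1 1.8 5.8
  endloop
 endfacet
 facet normal 0.004 -0.942 0.335
  outer loop
   vertex 4.6 1.5 4.9
   vertex 0.1 1.8 5.8
   vertex 1.1 1.2 4.1
  endloop
 endfacet
 facet normal 0.077 -0.996 0.038
  outer loop
   vertex 4.6 1.5 4.9
   vertex 1.1 1.2 4.1
   vertex 4.8 1.5 4.5
  endloop
 endfacet
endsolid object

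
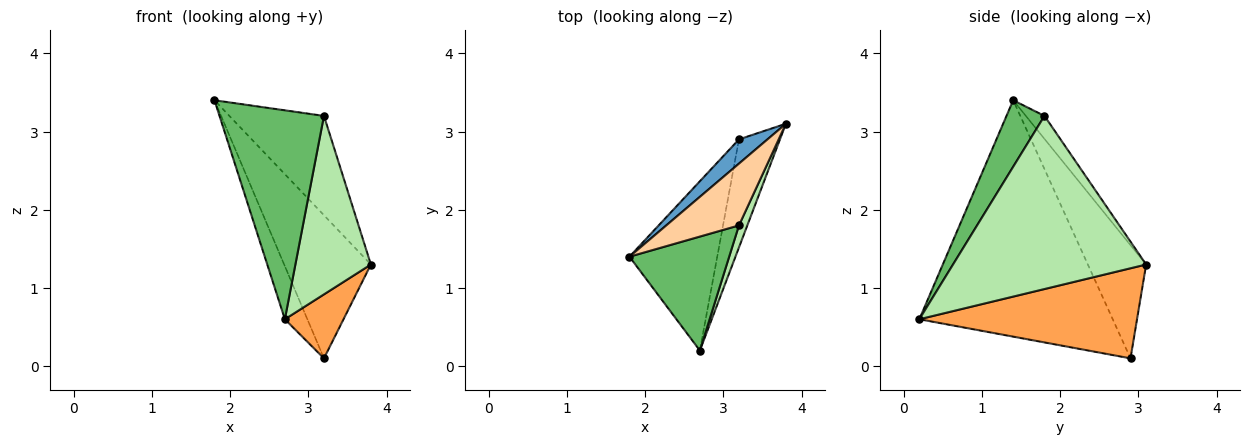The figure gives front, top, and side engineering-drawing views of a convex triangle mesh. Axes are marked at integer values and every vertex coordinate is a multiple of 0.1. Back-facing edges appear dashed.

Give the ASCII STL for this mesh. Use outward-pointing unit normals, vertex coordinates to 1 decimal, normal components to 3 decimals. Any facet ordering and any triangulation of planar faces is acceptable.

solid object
 facet normal -0.552 0.822 0.139
  outer loop
   vertex 3.2 2.9 0.1
   vertex 1.8 1.4 3.4
   vertex 3.8 3.1 1.3
  endloop
 endfacet
 facet normal -0.932 0.108 -0.346
  outer loop
   vertex 3.2 2.9 0.1
   vertex 2.7 0.2 0.6
   vertex 1.8 1.4 3.4
  endloop
 endfacet
 facet normal 0.884 -0.238 -0.402
  outer loop
   vertex 3.2 2.9 0.1
   vertex 3.8 3.1 1.3
   vertex 2.7 0.2 0.6
  endloop
 endfacet
 facet normal -0.165 0.838 0.521
  outer loop
   vertex 3.2 1.8 3.2
   vertex 3.8 3.1 1.3
   vertex 1.8 1.4 3.4
  endloop
 endfacet
 facet normal 0.304 -0.836 0.456
  outer loop
   vertex 3.2 1.8 3.2
   vertex 1.8 1.4 3.4
   vertex 2.7 0.2 0.6
  endloop
 endfacet
 facet normal 0.930 -0.364 0.045
  outer loop
   vertex 3.2 1.8 3.2
   vertex 2.7 0.2 0.6
   vertex 3.8 3.1 1.3
  endloop
 endfacet
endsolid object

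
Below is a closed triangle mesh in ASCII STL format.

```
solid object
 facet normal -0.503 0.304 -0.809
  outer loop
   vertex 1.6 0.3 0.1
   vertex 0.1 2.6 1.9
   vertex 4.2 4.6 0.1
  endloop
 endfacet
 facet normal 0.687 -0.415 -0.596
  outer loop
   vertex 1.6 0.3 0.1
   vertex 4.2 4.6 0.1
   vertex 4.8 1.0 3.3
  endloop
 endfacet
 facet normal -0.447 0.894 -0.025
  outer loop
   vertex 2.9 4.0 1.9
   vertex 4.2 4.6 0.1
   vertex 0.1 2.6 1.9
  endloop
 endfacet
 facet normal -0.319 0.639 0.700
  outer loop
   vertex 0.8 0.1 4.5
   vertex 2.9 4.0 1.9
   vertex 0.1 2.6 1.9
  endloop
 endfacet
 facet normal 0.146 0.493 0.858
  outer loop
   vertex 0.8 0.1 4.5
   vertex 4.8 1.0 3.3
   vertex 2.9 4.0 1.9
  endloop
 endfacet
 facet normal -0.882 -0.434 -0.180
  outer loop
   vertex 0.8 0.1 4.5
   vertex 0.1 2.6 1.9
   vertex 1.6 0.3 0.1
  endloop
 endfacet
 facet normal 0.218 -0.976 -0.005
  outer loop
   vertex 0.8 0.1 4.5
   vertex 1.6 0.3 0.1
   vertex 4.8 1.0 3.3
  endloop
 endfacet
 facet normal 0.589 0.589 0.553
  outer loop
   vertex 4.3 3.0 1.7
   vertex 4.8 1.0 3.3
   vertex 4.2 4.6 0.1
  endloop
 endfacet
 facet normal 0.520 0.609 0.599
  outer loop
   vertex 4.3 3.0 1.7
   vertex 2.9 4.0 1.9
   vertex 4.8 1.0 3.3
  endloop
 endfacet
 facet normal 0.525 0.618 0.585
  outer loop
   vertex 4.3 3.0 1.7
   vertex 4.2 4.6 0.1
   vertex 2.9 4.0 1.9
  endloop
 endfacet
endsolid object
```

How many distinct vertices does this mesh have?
7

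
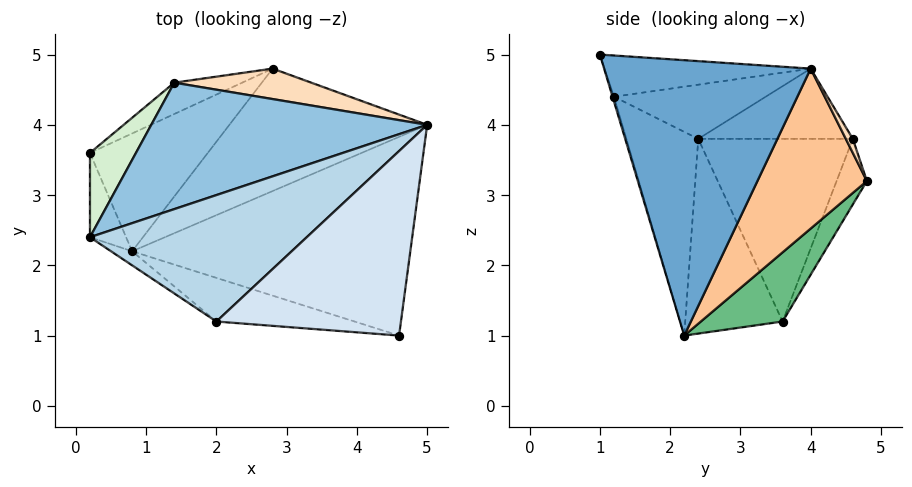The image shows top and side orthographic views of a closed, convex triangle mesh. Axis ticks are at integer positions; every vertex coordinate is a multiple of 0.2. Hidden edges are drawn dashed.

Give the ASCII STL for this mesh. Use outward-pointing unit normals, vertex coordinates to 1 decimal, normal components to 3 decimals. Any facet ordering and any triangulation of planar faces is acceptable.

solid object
 facet normal 0.697 -0.140 -0.704
  outer loop
   vertex 0.8 2.2 1.0
   vertex 5.0 4.0 4.8
   vertex 4.6 1.0 5.0
  endloop
 endfacet
 facet normal -0.245 0.133 0.960
  outer loop
   vertex 1.4 4.6 3.8
   vertex 0.2 2.4 3.8
   vertex 5.0 4.0 4.8
  endloop
 endfacet
 facet normal -0.241 0.120 0.963
  outer loop
   vertex 2.0 1.2 4.4
   vertex 5.0 4.0 4.8
   vertex 0.2 2.4 3.8
  endloop
 endfacet
 facet normal -0.217 0.094 0.972
  outer loop
   vertex 2.0 1.2 4.4
   vertex 4.6 1.0 5.0
   vertex 5.0 4.0 4.8
  endloop
 endfacet
 facet normal -0.541 -0.839 -0.056
  outer loop
   vertex 2.0 1.2 4.4
   vertex 0.2 2.4 3.8
   vertex 0.8 2.2 1.0
  endloop
 endfacet
 facet normal -0.009 -0.960 -0.279
  outer loop
   vertex 2.0 1.2 4.4
   vertex 0.8 2.2 1.0
   vertex 4.6 1.0 5.0
  endloop
 endfacet
 facet normal 0.620 0.172 -0.766
  outer loop
   vertex 2.8 4.8 3.2
   vertex 5.0 4.0 4.8
   vertex 0.8 2.2 1.0
  endloop
 endfacet
 facet normal 0.041 0.915 0.401
  outer loop
   vertex 2.8 4.8 3.2
   vertex 1.4 4.6 3.8
   vertex 5.0 4.0 4.8
  endloop
 endfacet
 facet normal 0.479 0.322 -0.816
  outer loop
   vertex 0.2 3.6 1.2
   vertex 2.8 4.8 3.2
   vertex 0.8 2.2 1.0
  endloop
 endfacet
 facet normal -0.241 0.938 -0.250
  outer loop
   vertex 0.2 3.6 1.2
   vertex 1.4 4.6 3.8
   vertex 2.8 4.8 3.2
  endloop
 endfacet
 facet normal -0.914 -0.368 -0.170
  outer loop
   vertex 0.2 3.6 1.2
   vertex 0.8 2.2 1.0
   vertex 0.2 2.4 3.8
  endloop
 endfacet
 facet normal -0.857 0.468 0.216
  outer loop
   vertex 0.2 3.6 1.2
   vertex 0.2 2.4 3.8
   vertex 1.4 4.6 3.8
  endloop
 endfacet
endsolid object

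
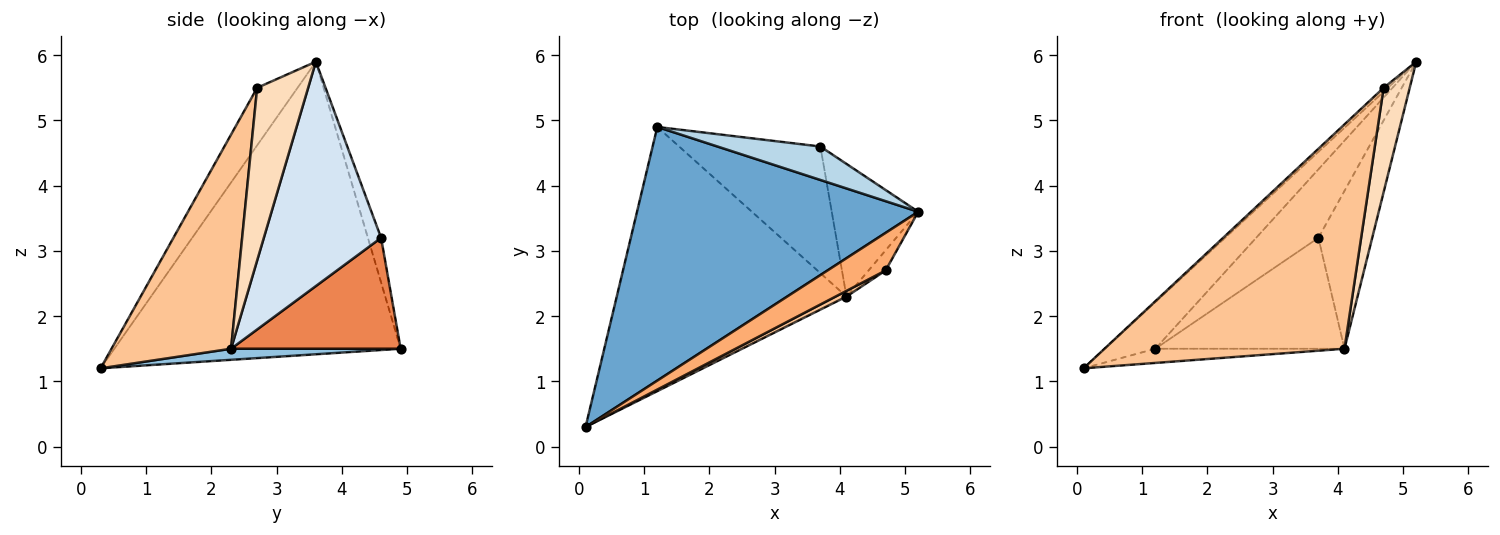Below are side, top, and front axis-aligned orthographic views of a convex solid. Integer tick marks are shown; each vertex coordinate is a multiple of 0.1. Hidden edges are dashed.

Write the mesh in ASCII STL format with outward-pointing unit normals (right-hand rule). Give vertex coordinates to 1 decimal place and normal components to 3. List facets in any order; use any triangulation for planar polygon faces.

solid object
 facet normal -0.715 0.126 0.687
  outer loop
   vertex 1.2 4.9 1.5
   vertex 0.1 0.3 1.2
   vertex 5.2 3.6 5.9
  endloop
 endfacet
 facet normal 0.048 0.054 -0.997
  outer loop
   vertex 4.1 2.3 1.5
   vertex 0.1 0.3 1.2
   vertex 1.2 4.9 1.5
  endloop
 endfacet
 facet normal -0.187 0.883 0.431
  outer loop
   vertex 3.7 4.6 3.2
   vertex 1.2 4.9 1.5
   vertex 5.2 3.6 5.9
  endloop
 endfacet
 facet normal 0.858 0.394 -0.331
  outer loop
   vertex 3.7 4.6 3.2
   vertex 5.2 3.6 5.9
   vertex 4.1 2.3 1.5
  endloop
 endfacet
 facet normal 0.509 0.567 -0.648
  outer loop
   vertex 3.7 4.6 3.2
   vertex 4.1 2.3 1.5
   vertex 1.2 4.9 1.5
  endloop
 endfacet
 facet normal -0.702 0.075 0.709
  outer loop
   vertex 4.7 2.7 5.5
   vertex 5.2 3.6 5.9
   vertex 0.1 0.3 1.2
  endloop
 endfacet
 facet normal 0.446 -0.895 0.023
  outer loop
   vertex 4.7 2.7 5.5
   vertex 0.1 0.3 1.2
   vertex 4.1 2.3 1.5
  endloop
 endfacet
 facet normal 0.887 -0.454 -0.088
  outer loop
   vertex 4.7 2.7 5.5
   vertex 4.1 2.3 1.5
   vertex 5.2 3.6 5.9
  endloop
 endfacet
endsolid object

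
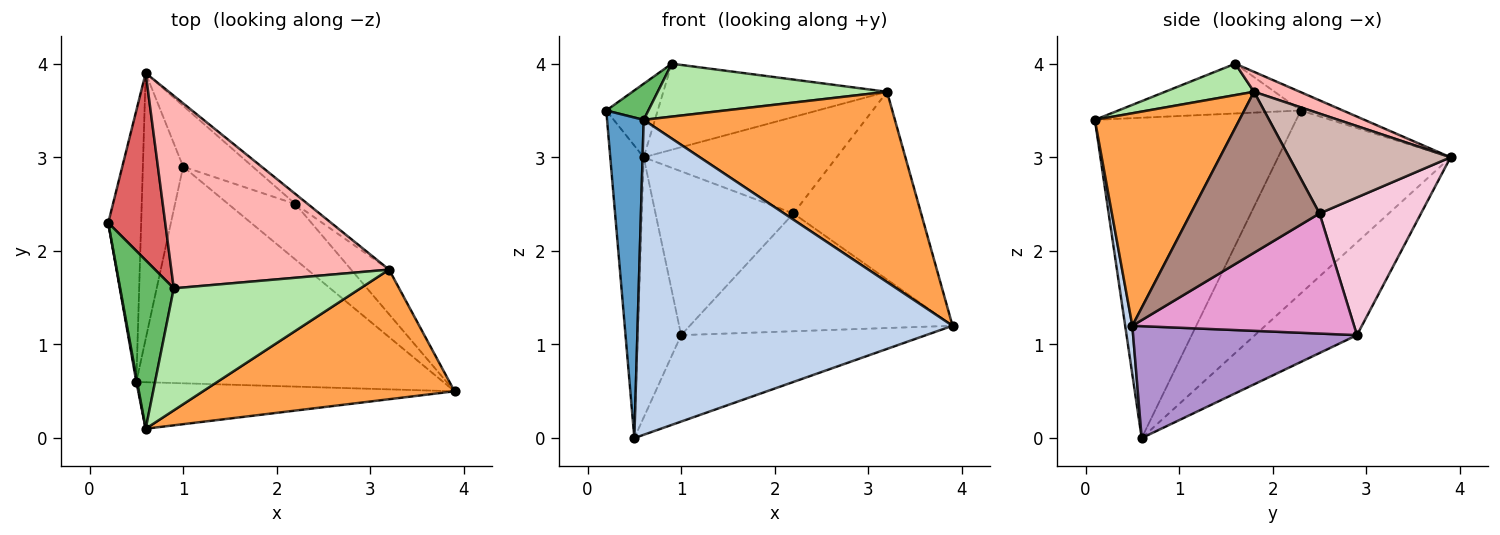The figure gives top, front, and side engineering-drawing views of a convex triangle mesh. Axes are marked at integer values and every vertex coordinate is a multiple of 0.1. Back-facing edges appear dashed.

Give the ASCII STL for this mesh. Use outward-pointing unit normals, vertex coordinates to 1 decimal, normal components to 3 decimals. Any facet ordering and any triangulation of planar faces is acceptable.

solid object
 facet normal -0.984 -0.179 0.003
  outer loop
   vertex 0.5 0.6 0.0
   vertex 0.6 0.1 3.4
   vertex 0.2 2.3 3.5
  endloop
 endfacet
 facet normal 0.022 -0.989 -0.146
  outer loop
   vertex 0.5 0.6 0.0
   vertex 3.9 0.5 1.2
   vertex 0.6 0.1 3.4
  endloop
 endfacet
 facet normal 0.429 -0.746 0.508
  outer loop
   vertex 3.2 1.8 3.7
   vertex 0.6 0.1 3.4
   vertex 3.9 0.5 1.2
  endloop
 endfacet
 facet normal -0.967 0.187 -0.174
  outer loop
   vertex 0.6 3.9 3.0
   vertex 0.5 0.6 0.0
   vertex 0.2 2.3 3.5
  endloop
 endfacet
 facet normal -0.672 -0.155 0.724
  outer loop
   vertex 0.9 1.6 4.0
   vertex 0.2 2.3 3.5
   vertex 0.6 0.1 3.4
  endloop
 endfacet
 facet normal 0.152 -0.393 0.907
  outer loop
   vertex 0.9 1.6 4.0
   vertex 0.6 0.1 3.4
   vertex 3.2 1.8 3.7
  endloop
 endfacet
 facet normal -0.287 0.350 0.892
  outer loop
   vertex 0.9 1.6 4.0
   vertex 0.6 3.9 3.0
   vertex 0.2 2.3 3.5
  endloop
 endfacet
 facet normal 0.083 0.406 0.910
  outer loop
   vertex 0.9 1.6 4.0
   vertex 3.2 1.8 3.7
   vertex 0.6 3.9 3.0
  endloop
 endfacet
 facet normal 0.321 0.351 -0.880
  outer loop
   vertex 1.0 2.9 1.1
   vertex 3.9 0.5 1.2
   vertex 0.5 0.6 0.0
  endloop
 endfacet
 facet normal -0.855 0.363 -0.371
  outer loop
   vertex 1.0 2.9 1.1
   vertex 0.5 0.6 0.0
   vertex 0.6 3.9 3.0
  endloop
 endfacet
 facet normal 0.700 0.694 -0.165
  outer loop
   vertex 2.2 2.5 2.4
   vertex 3.2 1.8 3.7
   vertex 3.9 0.5 1.2
  endloop
 endfacet
 facet normal 0.639 0.765 -0.080
  outer loop
   vertex 2.2 2.5 2.4
   vertex 0.6 3.9 3.0
   vertex 3.2 1.8 3.7
  endloop
 endfacet
 facet normal 0.607 0.719 -0.339
  outer loop
   vertex 2.2 2.5 2.4
   vertex 3.9 0.5 1.2
   vertex 1.0 2.9 1.1
  endloop
 endfacet
 facet normal 0.568 0.772 -0.287
  outer loop
   vertex 2.2 2.5 2.4
   vertex 1.0 2.9 1.1
   vertex 0.6 3.9 3.0
  endloop
 endfacet
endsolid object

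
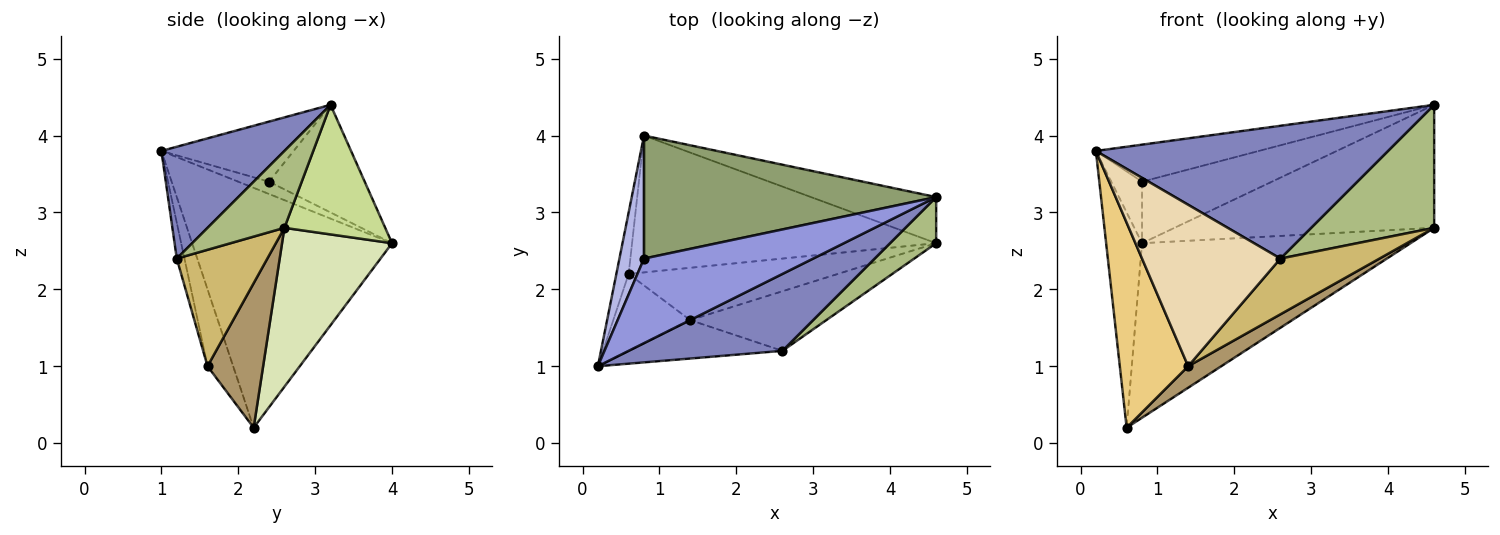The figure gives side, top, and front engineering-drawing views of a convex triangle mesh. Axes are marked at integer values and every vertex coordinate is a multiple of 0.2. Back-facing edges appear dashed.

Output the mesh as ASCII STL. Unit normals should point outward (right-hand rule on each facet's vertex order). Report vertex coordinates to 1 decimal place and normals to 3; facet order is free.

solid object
 facet normal -0.983 0.176 -0.050
  outer loop
   vertex 0.6 2.2 0.2
   vertex 0.2 1.0 3.8
   vertex 0.8 4.0 2.6
  endloop
 endfacet
 facet normal 0.342 -0.813 0.471
  outer loop
   vertex 2.6 1.2 2.4
   vertex 4.6 3.2 4.4
   vertex 0.2 1.0 3.8
  endloop
 endfacet
 facet normal -0.310 0.382 0.871
  outer loop
   vertex 0.8 2.4 3.4
   vertex 0.2 1.0 3.8
   vertex 4.6 3.2 4.4
  endloop
 endfacet
 facet normal -0.408 0.408 0.816
  outer loop
   vertex 0.8 2.4 3.4
   vertex 0.8 4.0 2.6
   vertex 0.2 1.0 3.8
  endloop
 endfacet
 facet normal -0.313 0.425 0.849
  outer loop
   vertex 0.8 2.4 3.4
   vertex 4.6 3.2 4.4
   vertex 0.8 4.0 2.6
  endloop
 endfacet
 facet normal 0.505 -0.808 0.303
  outer loop
   vertex 4.6 2.6 2.8
   vertex 4.6 3.2 4.4
   vertex 2.6 1.2 2.4
  endloop
 endfacet
 facet normal 0.342 0.880 -0.330
  outer loop
   vertex 4.6 2.6 2.8
   vertex 0.8 4.0 2.6
   vertex 4.6 3.2 4.4
  endloop
 endfacet
 facet normal 0.307 0.749 -0.587
  outer loop
   vertex 4.6 2.6 2.8
   vertex 0.6 2.2 0.2
   vertex 0.8 4.0 2.6
  endloop
 endfacet
 facet normal 0.539 -0.321 -0.779
  outer loop
   vertex 1.4 1.6 1.0
   vertex 0.6 2.2 0.2
   vertex 4.6 2.6 2.8
  endloop
 endfacet
 facet normal 0.530 -0.580 -0.619
  outer loop
   vertex 1.4 1.6 1.0
   vertex 4.6 2.6 2.8
   vertex 2.6 1.2 2.4
  endloop
 endfacet
 facet normal -0.331 -0.883 -0.331
  outer loop
   vertex 1.4 1.6 1.0
   vertex 0.2 1.0 3.8
   vertex 0.6 2.2 0.2
  endloop
 endfacet
 facet normal -0.054 -0.971 -0.231
  outer loop
   vertex 1.4 1.6 1.0
   vertex 2.6 1.2 2.4
   vertex 0.2 1.0 3.8
  endloop
 endfacet
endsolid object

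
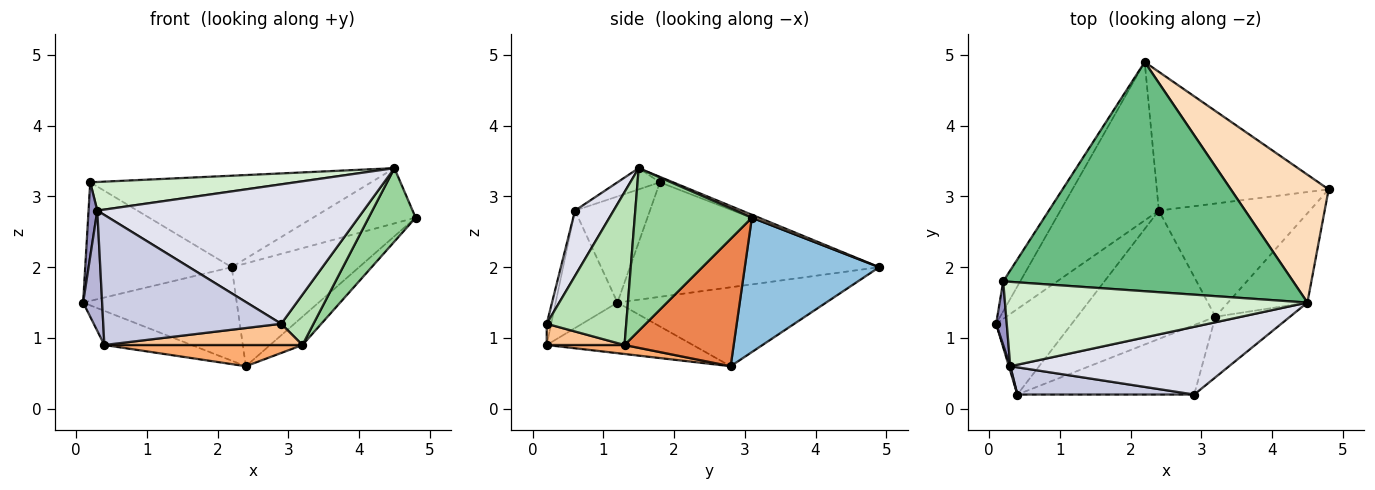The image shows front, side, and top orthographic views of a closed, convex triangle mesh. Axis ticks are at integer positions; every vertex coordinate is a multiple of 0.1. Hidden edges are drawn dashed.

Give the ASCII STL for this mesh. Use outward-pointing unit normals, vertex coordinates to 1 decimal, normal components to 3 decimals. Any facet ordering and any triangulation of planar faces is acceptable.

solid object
 facet normal -0.568 0.418 -0.709
  outer loop
   vertex 2.4 2.8 0.6
   vertex 0.1 1.2 1.5
   vertex 2.2 4.9 2.0
  endloop
 endfacet
 facet normal 0.532 0.504 -0.680
  outer loop
   vertex 2.4 2.8 0.6
   vertex 2.2 4.9 2.0
   vertex 4.8 3.1 2.7
  endloop
 endfacet
 facet normal -0.855 0.503 -0.127
  outer loop
   vertex 0.2 1.8 3.2
   vertex 2.2 4.9 2.0
   vertex 0.1 1.2 1.5
  endloop
 endfacet
 facet normal -0.528 0.315 -0.789
  outer loop
   vertex 0.4 0.2 0.9
   vertex 0.1 1.2 1.5
   vertex 2.4 2.8 0.6
  endloop
 endfacet
 facet normal 0.633 0.188 -0.751
  outer loop
   vertex 3.2 1.3 0.9
   vertex 2.4 2.8 0.6
   vertex 4.8 3.1 2.7
  endloop
 endfacet
 facet normal 0.064 -0.163 -0.985
  outer loop
   vertex 3.2 1.3 0.9
   vertex 0.4 0.2 0.9
   vertex 2.4 2.8 0.6
  endloop
 endfacet
 facet normal 0.114 -0.290 -0.950
  outer loop
   vertex 3.2 1.3 0.9
   vertex 2.9 0.2 1.2
   vertex 0.4 0.2 0.9
  endloop
 endfacet
 facet normal 0.027 0.396 0.918
  outer loop
   vertex 4.5 1.5 3.4
   vertex 4.8 3.1 2.7
   vertex 2.2 4.9 2.0
  endloop
 endfacet
 facet normal -0.017 0.371 0.929
  outer loop
   vertex 4.5 1.5 3.4
   vertex 2.2 4.9 2.0
   vertex 0.2 1.8 3.2
  endloop
 endfacet
 facet normal 0.846 -0.339 -0.413
  outer loop
   vertex 4.5 1.5 3.4
   vertex 3.2 1.3 0.9
   vertex 4.8 3.1 2.7
  endloop
 endfacet
 facet normal 0.844 -0.343 -0.412
  outer loop
   vertex 4.5 1.5 3.4
   vertex 2.9 0.2 1.2
   vertex 3.2 1.3 0.9
  endloop
 endfacet
 facet normal -0.066 -0.321 0.945
  outer loop
   vertex 0.3 0.6 2.8
   vertex 4.5 1.5 3.4
   vertex 0.2 1.8 3.2
  endloop
 endfacet
 facet normal -0.988 -0.115 0.099
  outer loop
   vertex 0.3 0.6 2.8
   vertex 0.2 1.8 3.2
   vertex 0.1 1.2 1.5
  endloop
 endfacet
 facet normal -0.956 -0.294 0.012
  outer loop
   vertex 0.3 0.6 2.8
   vertex 0.1 1.2 1.5
   vertex 0.4 0.2 0.9
  endloop
 endfacet
 facet normal -0.025 -0.979 0.205
  outer loop
   vertex 0.3 0.6 2.8
   vertex 0.4 0.2 0.9
   vertex 2.9 0.2 1.2
  endloop
 endfacet
 facet normal 0.129 -0.892 0.433
  outer loop
   vertex 0.3 0.6 2.8
   vertex 2.9 0.2 1.2
   vertex 4.5 1.5 3.4
  endloop
 endfacet
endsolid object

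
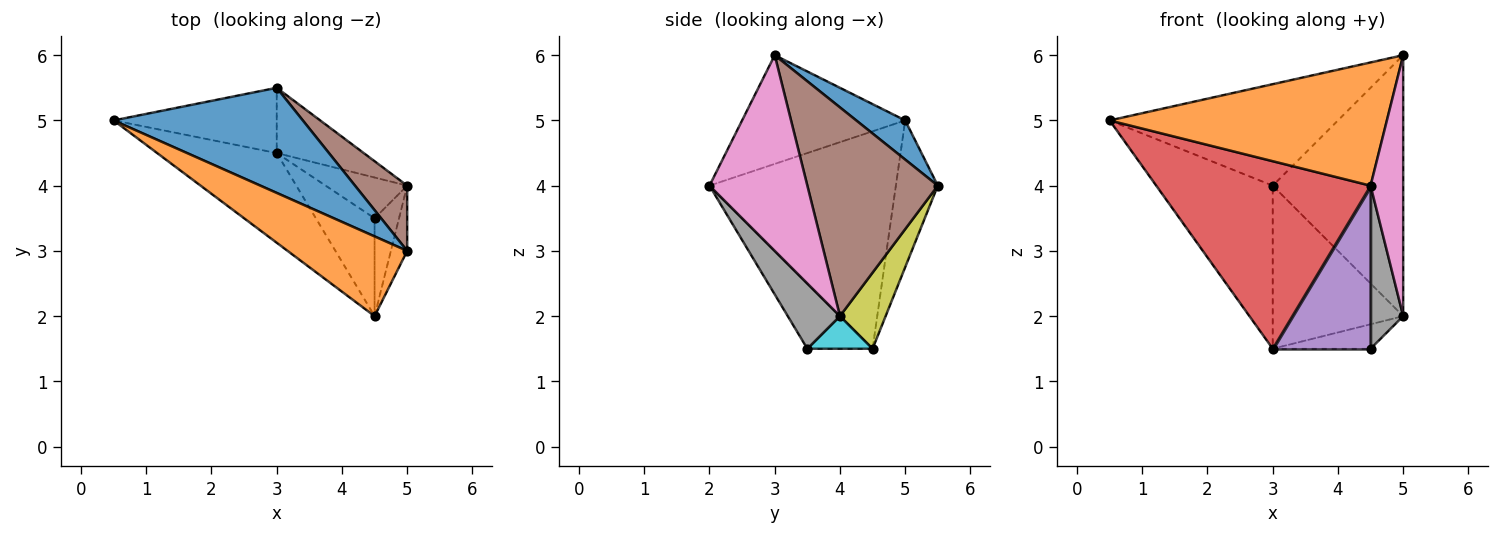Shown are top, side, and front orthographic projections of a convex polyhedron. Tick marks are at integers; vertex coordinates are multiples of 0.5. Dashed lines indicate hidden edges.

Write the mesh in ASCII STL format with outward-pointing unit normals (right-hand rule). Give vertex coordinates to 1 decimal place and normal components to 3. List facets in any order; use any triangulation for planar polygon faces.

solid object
 facet normal 0.147 0.687 0.712
  outer loop
   vertex 3.0 5.5 4.0
   vertex 0.5 5.0 5.0
   vertex 5.0 3.0 6.0
  endloop
 endfacet
 facet normal -0.443 -0.753 0.487
  outer loop
   vertex 4.5 2.0 4.0
   vertex 5.0 3.0 6.0
   vertex 0.5 5.0 5.0
  endloop
 endfacet
 facet normal -0.317 0.881 -0.352
  outer loop
   vertex 3.0 4.5 1.5
   vertex 0.5 5.0 5.0
   vertex 3.0 5.5 4.0
  endloop
 endfacet
 facet normal -0.617 -0.710 -0.339
  outer loop
   vertex 3.0 4.5 1.5
   vertex 4.5 2.0 4.0
   vertex 0.5 5.0 5.0
  endloop
 endfacet
 facet normal -0.496 -0.744 -0.447
  outer loop
   vertex 3.0 4.5 1.5
   vertex 4.5 3.5 1.5
   vertex 4.5 2.0 4.0
  endloop
 endfacet
 facet normal 0.696 0.696 0.174
  outer loop
   vertex 5.0 4.0 2.0
   vertex 3.0 5.5 4.0
   vertex 5.0 3.0 6.0
  endloop
 endfacet
 facet normal 0.946 -0.315 -0.079
  outer loop
   vertex 5.0 4.0 2.0
   vertex 5.0 3.0 6.0
   vertex 4.5 2.0 4.0
  endloop
 endfacet
 facet normal 0.808 -0.505 -0.303
  outer loop
   vertex 5.0 4.0 2.0
   vertex 4.5 2.0 4.0
   vertex 4.5 3.5 1.5
  endloop
 endfacet
 facet normal 0.309 0.883 -0.353
  outer loop
   vertex 5.0 4.0 2.0
   vertex 3.0 4.5 1.5
   vertex 3.0 5.5 4.0
  endloop
 endfacet
 facet normal 0.324 0.487 -0.811
  outer loop
   vertex 5.0 4.0 2.0
   vertex 4.5 3.5 1.5
   vertex 3.0 4.5 1.5
  endloop
 endfacet
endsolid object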